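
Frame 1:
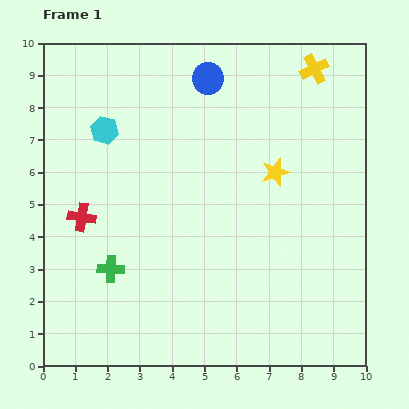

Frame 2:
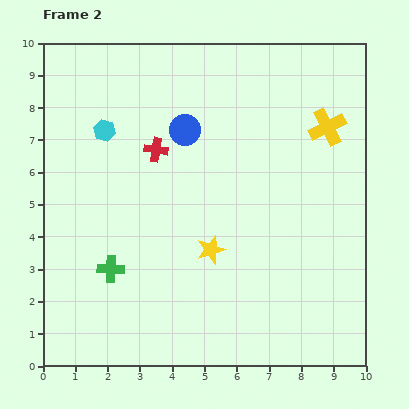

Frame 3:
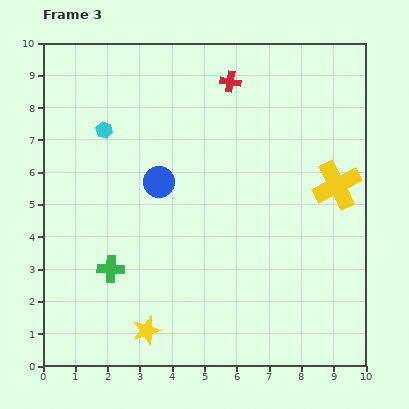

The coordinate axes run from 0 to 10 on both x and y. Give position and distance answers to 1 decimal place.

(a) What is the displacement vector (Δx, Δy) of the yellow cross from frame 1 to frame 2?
(0.4, -1.8)

The yellow cross was at (8.4, 9.2) in frame 1 and (8.8, 7.4) in frame 2.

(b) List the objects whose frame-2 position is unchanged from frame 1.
the cyan hexagon, the green cross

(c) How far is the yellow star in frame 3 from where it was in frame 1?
6.3

The yellow star moved from (7.2, 6.0) to (3.2, 1.1), a distance of √(4.0² + 4.9²) ≈ 6.3.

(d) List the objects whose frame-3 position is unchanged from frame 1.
the cyan hexagon, the green cross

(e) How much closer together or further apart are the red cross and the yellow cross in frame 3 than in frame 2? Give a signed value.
-0.7

Distance in frame 2: 5.3. Distance in frame 3: 4.6.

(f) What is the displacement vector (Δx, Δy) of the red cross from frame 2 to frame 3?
(2.3, 2.1)

The red cross was at (3.5, 6.7) in frame 2 and (5.8, 8.8) in frame 3.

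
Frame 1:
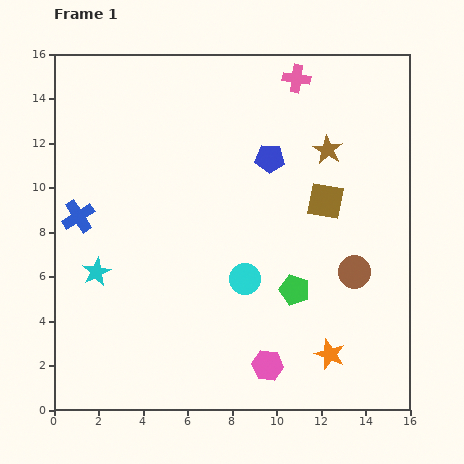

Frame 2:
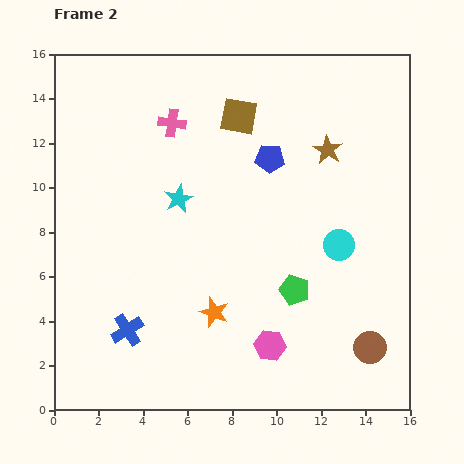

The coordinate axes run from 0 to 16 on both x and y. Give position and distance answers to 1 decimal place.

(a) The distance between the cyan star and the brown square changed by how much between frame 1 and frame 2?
-6.2

Distance in frame 1: 10.8. Distance in frame 2: 4.6.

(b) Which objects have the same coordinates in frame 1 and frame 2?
the brown star, the green pentagon, the blue pentagon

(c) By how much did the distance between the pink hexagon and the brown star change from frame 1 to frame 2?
-0.9

Distance in frame 1: 10.1. Distance in frame 2: 9.2.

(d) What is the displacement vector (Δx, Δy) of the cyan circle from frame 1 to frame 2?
(4.2, 1.5)

The cyan circle was at (8.6, 5.9) in frame 1 and (12.8, 7.4) in frame 2.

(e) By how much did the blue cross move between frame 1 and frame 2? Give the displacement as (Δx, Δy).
(2.2, -5.1)

The blue cross was at (1.1, 8.7) in frame 1 and (3.3, 3.6) in frame 2.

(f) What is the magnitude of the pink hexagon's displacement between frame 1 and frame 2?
0.9

The pink hexagon moved from (9.6, 2.0) to (9.7, 2.9), a distance of √(0.1² + 0.9²) ≈ 0.9.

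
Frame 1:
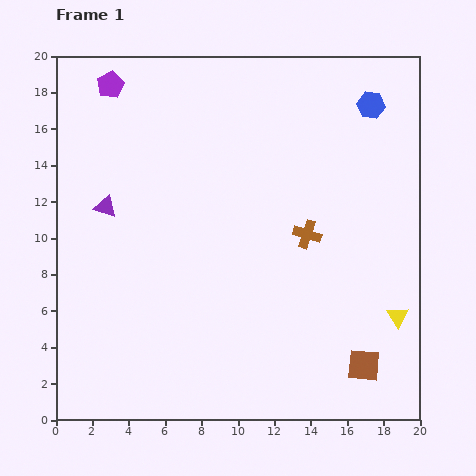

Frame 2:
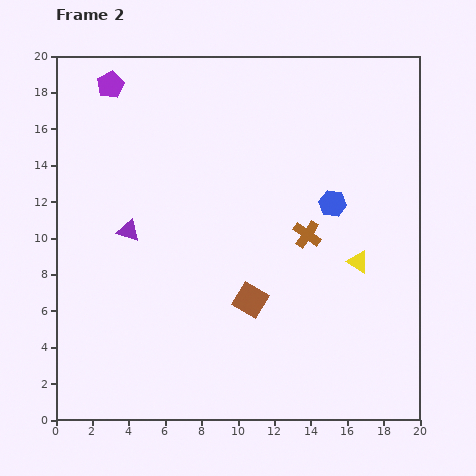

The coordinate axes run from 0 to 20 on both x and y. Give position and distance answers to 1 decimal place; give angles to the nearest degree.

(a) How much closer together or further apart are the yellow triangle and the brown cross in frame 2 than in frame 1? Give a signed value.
-3.5

Distance in frame 1: 6.7. Distance in frame 2: 3.2.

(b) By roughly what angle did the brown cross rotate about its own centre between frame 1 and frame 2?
17° clockwise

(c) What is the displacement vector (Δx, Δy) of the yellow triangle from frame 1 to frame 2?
(-2.2, 3.0)

The yellow triangle was at (18.8, 5.7) in frame 1 and (16.6, 8.7) in frame 2.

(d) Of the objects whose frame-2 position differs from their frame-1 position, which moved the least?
the purple triangle

(moved 1.8)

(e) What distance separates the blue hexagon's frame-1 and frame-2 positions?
5.8

The blue hexagon moved from (17.3, 17.3) to (15.2, 11.9), a distance of √(2.1² + 5.4²) ≈ 5.8.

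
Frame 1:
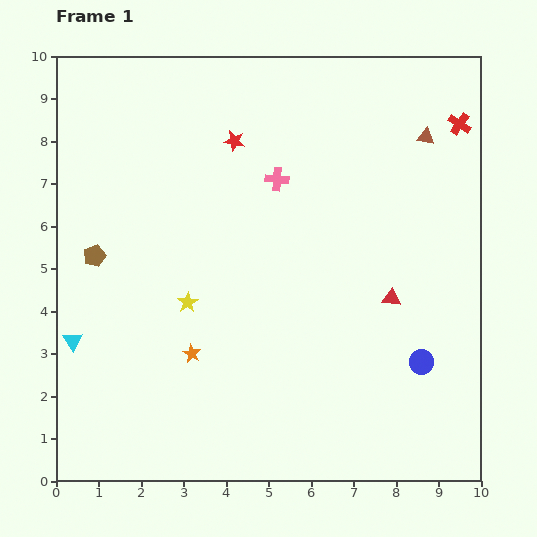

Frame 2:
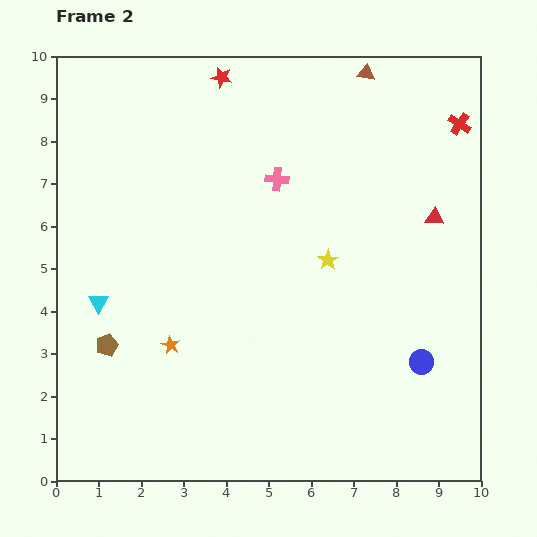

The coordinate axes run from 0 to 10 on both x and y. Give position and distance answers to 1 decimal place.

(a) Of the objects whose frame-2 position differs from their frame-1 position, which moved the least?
the orange star

(moved 0.5)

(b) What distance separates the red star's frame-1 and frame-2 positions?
1.5

The red star moved from (4.2, 8.0) to (3.9, 9.5), a distance of √(0.3² + 1.5²) ≈ 1.5.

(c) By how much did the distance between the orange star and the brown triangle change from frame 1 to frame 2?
+0.4

Distance in frame 1: 7.5. Distance in frame 2: 7.9.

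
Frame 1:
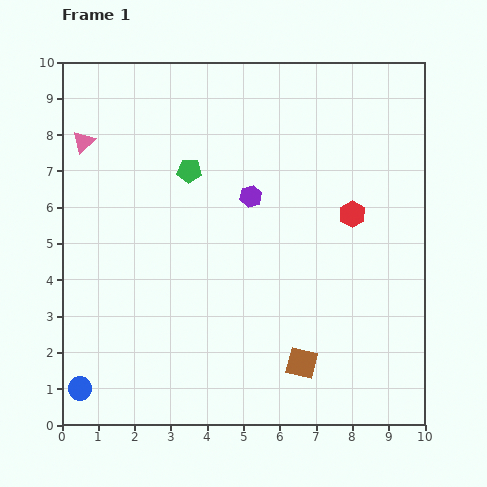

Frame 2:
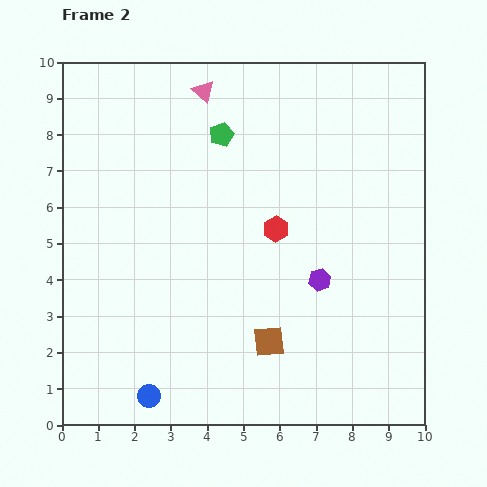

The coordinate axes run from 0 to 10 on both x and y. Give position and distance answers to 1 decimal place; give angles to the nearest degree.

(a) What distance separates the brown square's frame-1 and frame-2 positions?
1.1

The brown square moved from (6.6, 1.7) to (5.7, 2.3), a distance of √(0.9² + 0.6²) ≈ 1.1.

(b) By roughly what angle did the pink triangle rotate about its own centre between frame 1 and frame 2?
36° counter-clockwise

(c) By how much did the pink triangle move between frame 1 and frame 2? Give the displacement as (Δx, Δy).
(3.3, 1.4)

The pink triangle was at (0.6, 7.8) in frame 1 and (3.9, 9.2) in frame 2.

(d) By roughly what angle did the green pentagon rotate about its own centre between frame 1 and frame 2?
25° counter-clockwise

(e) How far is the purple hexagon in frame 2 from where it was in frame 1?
3.0

The purple hexagon moved from (5.2, 6.3) to (7.1, 4.0), a distance of √(1.9² + 2.3²) ≈ 3.0.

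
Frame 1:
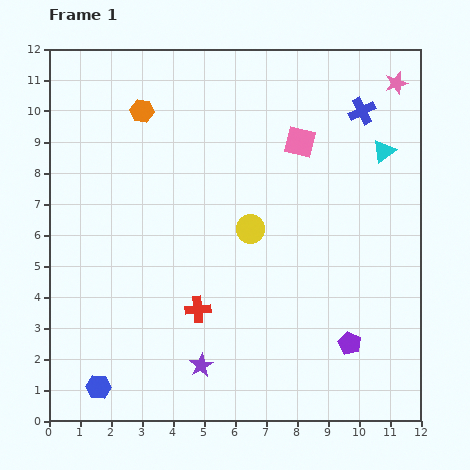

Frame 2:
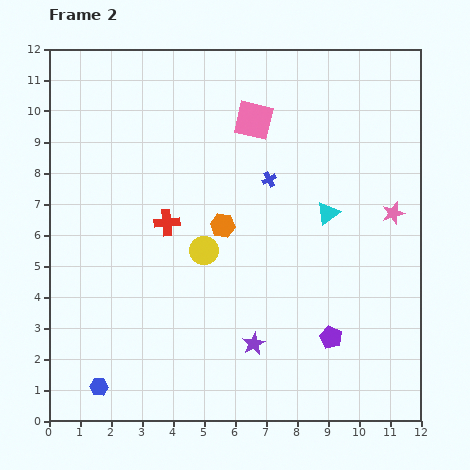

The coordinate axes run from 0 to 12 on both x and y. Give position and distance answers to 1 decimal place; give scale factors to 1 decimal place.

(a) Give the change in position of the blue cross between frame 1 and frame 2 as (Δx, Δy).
(-3.0, -2.2)

The blue cross was at (10.1, 10.0) in frame 1 and (7.1, 7.8) in frame 2.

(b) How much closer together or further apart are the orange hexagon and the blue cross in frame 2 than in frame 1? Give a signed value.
-5.0

Distance in frame 1: 7.1. Distance in frame 2: 2.1.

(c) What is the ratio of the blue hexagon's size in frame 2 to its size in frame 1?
0.7×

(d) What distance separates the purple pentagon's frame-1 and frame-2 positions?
0.6

The purple pentagon moved from (9.7, 2.5) to (9.1, 2.7), a distance of √(0.6² + 0.2²) ≈ 0.6.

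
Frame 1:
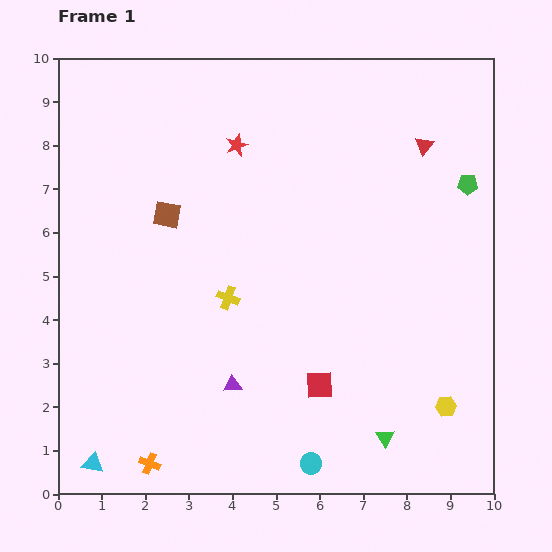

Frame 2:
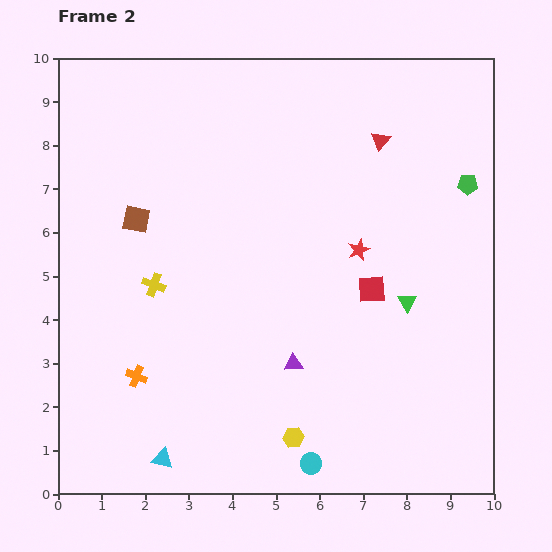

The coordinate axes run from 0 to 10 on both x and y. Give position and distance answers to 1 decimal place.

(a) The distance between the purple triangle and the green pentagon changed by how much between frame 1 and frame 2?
-1.4

Distance in frame 1: 7.1. Distance in frame 2: 5.7.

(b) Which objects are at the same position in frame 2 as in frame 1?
the cyan circle, the green pentagon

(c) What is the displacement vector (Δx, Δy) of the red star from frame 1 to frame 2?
(2.8, -2.4)

The red star was at (4.1, 8.0) in frame 1 and (6.9, 5.6) in frame 2.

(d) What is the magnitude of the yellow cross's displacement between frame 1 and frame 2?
1.7

The yellow cross moved from (3.9, 4.5) to (2.2, 4.8), a distance of √(1.7² + 0.3²) ≈ 1.7.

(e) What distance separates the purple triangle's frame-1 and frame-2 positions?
1.5

The purple triangle moved from (4.0, 2.5) to (5.4, 3.0), a distance of √(1.4² + 0.5²) ≈ 1.5.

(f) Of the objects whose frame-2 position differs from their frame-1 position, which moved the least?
the brown square

(moved 0.7)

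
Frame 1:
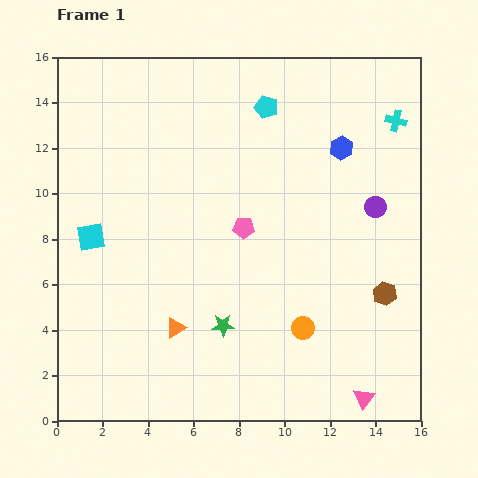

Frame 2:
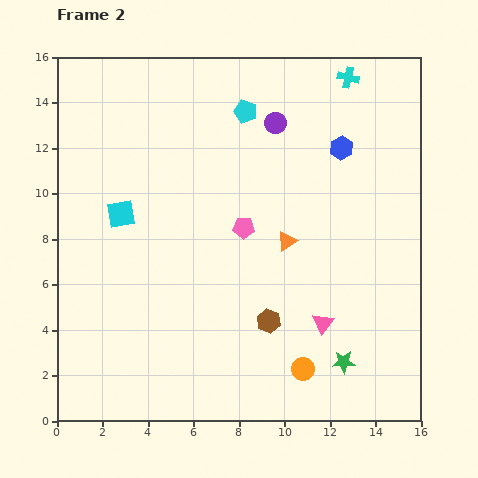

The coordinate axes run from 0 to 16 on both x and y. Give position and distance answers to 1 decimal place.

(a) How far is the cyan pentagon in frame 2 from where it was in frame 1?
0.9

The cyan pentagon moved from (9.2, 13.8) to (8.3, 13.6), a distance of √(0.9² + 0.2²) ≈ 0.9.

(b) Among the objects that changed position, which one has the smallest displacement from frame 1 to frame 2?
the cyan pentagon

(moved 0.9)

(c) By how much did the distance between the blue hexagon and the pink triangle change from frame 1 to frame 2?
-3.3

Distance in frame 1: 11.0. Distance in frame 2: 7.7.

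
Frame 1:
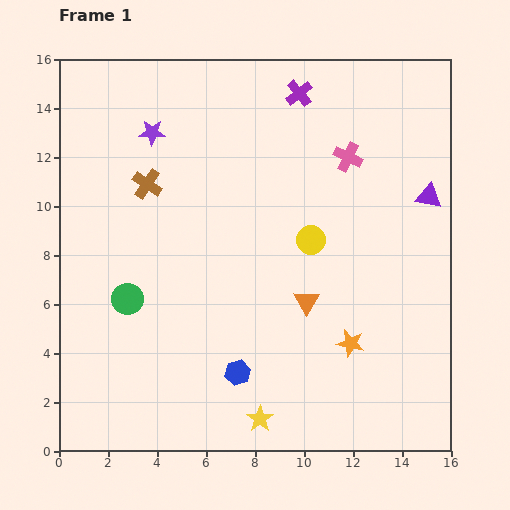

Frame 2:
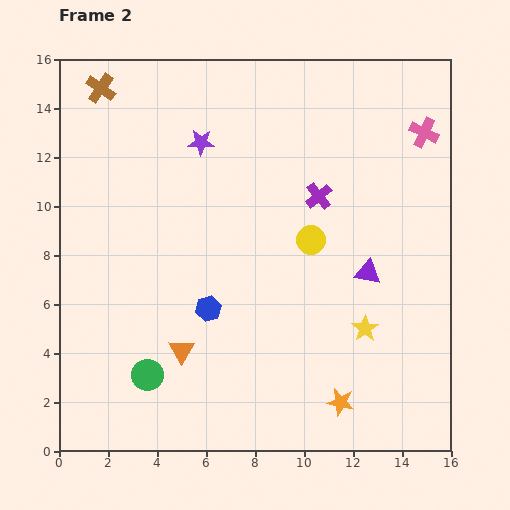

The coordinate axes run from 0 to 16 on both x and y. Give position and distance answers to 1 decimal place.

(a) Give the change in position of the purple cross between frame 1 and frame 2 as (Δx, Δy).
(0.8, -4.2)

The purple cross was at (9.8, 14.6) in frame 1 and (10.6, 10.4) in frame 2.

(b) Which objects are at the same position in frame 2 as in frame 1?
the yellow circle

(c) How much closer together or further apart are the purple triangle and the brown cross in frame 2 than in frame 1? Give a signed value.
+1.7

Distance in frame 1: 11.5. Distance in frame 2: 13.2.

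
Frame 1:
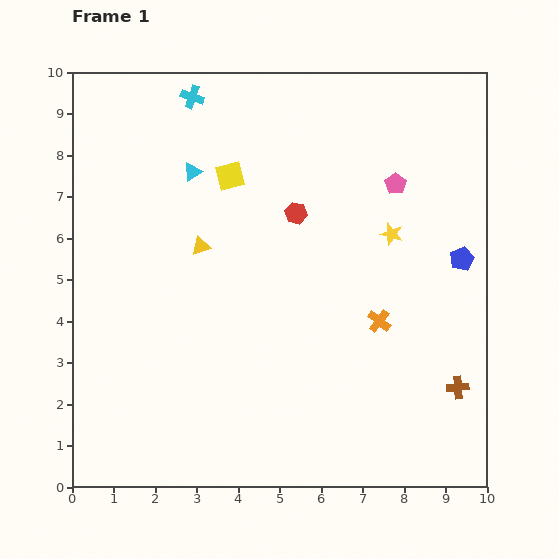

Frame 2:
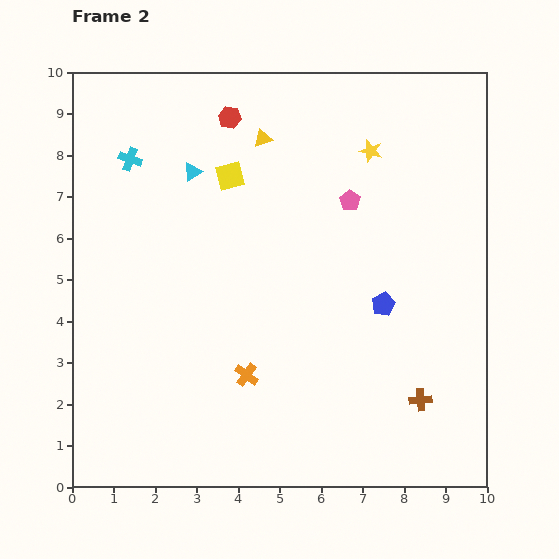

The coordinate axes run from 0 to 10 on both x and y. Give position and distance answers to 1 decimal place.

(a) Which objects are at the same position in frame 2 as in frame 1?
the yellow square, the cyan triangle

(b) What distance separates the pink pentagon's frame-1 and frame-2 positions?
1.2

The pink pentagon moved from (7.8, 7.3) to (6.7, 6.9), a distance of √(1.1² + 0.4²) ≈ 1.2.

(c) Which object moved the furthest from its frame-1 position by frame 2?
the orange cross

(moved 3.5; next 3.0)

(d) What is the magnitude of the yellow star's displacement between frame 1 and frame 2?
2.1

The yellow star moved from (7.7, 6.1) to (7.2, 8.1), a distance of √(0.5² + 2.0²) ≈ 2.1.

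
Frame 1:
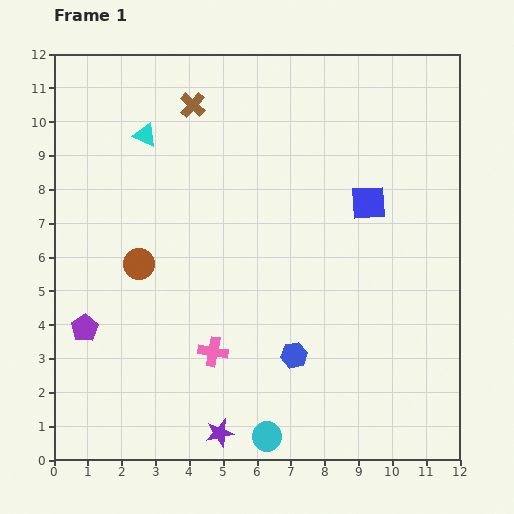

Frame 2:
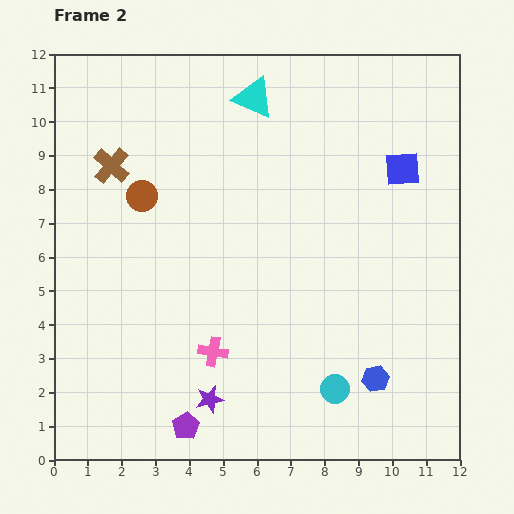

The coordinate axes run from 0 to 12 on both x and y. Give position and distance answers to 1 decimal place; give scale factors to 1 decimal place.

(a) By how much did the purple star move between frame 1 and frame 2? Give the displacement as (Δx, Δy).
(-0.3, 1.0)

The purple star was at (4.9, 0.8) in frame 1 and (4.6, 1.8) in frame 2.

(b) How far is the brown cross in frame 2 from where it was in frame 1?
3.0

The brown cross moved from (4.1, 10.5) to (1.7, 8.7), a distance of √(2.4² + 1.8²) ≈ 3.0.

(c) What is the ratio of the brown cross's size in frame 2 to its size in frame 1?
1.4×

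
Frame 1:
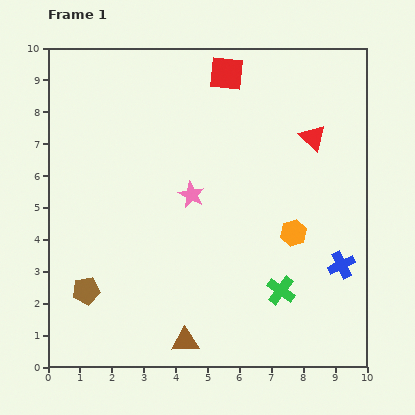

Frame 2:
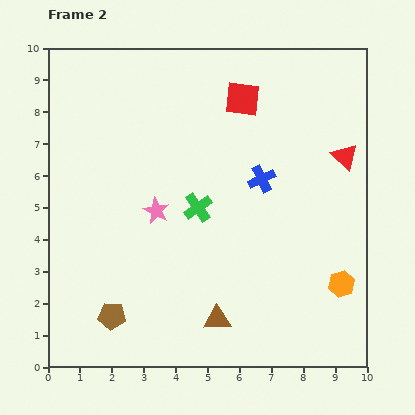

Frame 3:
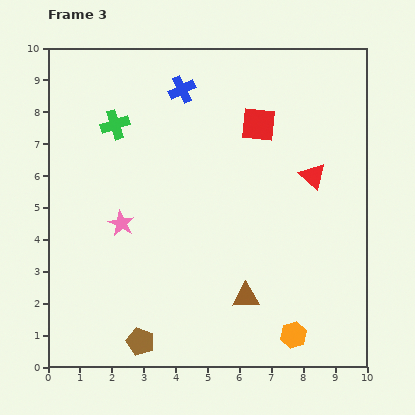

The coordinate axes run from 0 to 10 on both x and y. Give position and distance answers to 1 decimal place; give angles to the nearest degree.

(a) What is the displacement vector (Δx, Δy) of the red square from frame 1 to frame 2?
(0.5, -0.8)

The red square was at (5.6, 9.2) in frame 1 and (6.1, 8.4) in frame 2.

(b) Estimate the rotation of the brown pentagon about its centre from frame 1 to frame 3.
30° clockwise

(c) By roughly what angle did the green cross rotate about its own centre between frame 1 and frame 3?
37° clockwise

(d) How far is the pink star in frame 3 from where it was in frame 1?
2.4

The pink star moved from (4.5, 5.4) to (2.3, 4.5), a distance of √(2.2² + 0.9²) ≈ 2.4.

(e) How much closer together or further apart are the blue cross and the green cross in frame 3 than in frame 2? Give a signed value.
+0.2

Distance in frame 2: 2.2. Distance in frame 3: 2.4.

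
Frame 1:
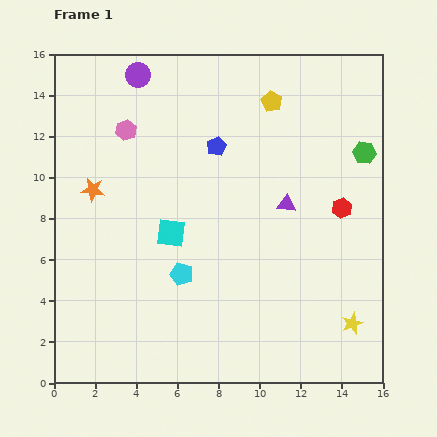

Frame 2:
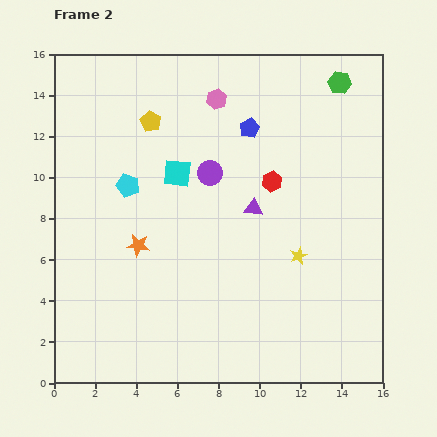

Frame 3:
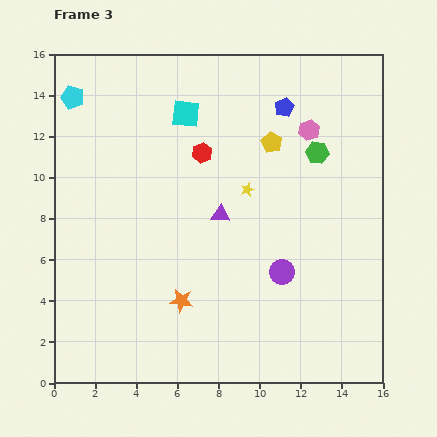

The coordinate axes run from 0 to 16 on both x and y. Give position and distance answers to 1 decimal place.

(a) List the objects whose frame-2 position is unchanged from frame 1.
none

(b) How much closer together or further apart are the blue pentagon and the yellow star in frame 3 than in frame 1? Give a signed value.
-6.4

Distance in frame 1: 10.8. Distance in frame 3: 4.4.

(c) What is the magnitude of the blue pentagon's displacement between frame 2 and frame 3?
2.0

The blue pentagon moved from (9.5, 12.4) to (11.2, 13.4), a distance of √(1.7² + 1.0²) ≈ 2.0.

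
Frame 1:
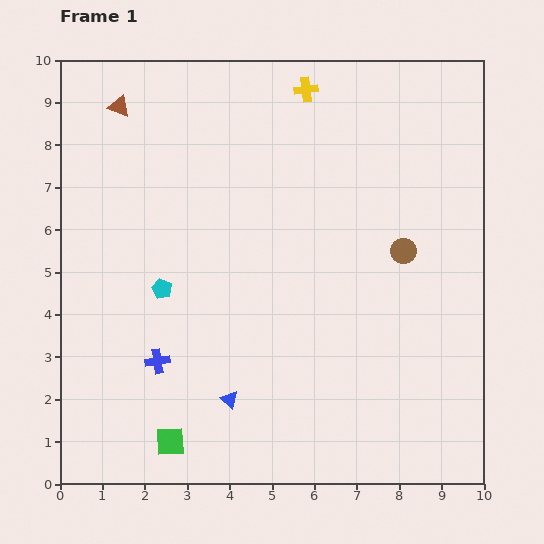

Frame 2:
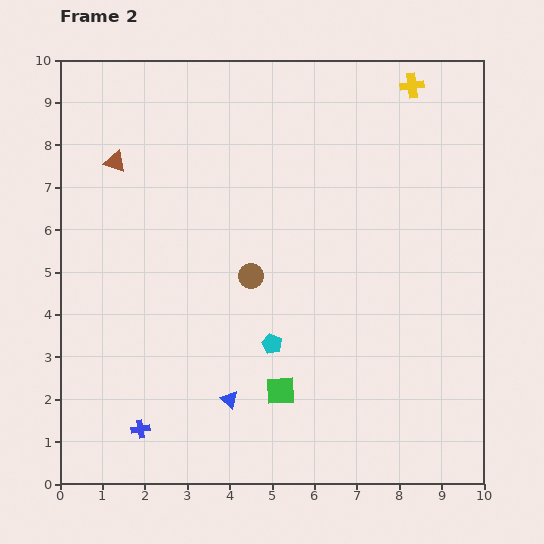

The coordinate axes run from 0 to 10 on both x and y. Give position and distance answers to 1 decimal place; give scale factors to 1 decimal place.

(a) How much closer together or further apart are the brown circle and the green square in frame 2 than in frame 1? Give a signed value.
-4.3

Distance in frame 1: 7.1. Distance in frame 2: 2.8.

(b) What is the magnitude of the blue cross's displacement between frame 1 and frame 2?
1.6

The blue cross moved from (2.3, 2.9) to (1.9, 1.3), a distance of √(0.4² + 1.6²) ≈ 1.6.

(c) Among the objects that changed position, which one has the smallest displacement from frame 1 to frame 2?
the brown triangle

(moved 1.3)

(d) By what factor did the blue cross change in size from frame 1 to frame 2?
0.7×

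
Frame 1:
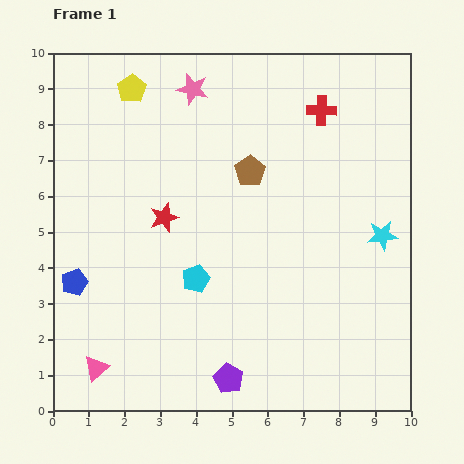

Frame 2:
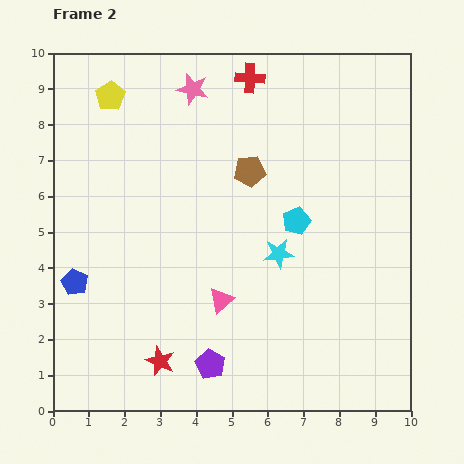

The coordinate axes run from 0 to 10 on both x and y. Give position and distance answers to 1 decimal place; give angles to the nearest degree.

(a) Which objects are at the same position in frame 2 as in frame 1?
the brown pentagon, the pink star, the blue pentagon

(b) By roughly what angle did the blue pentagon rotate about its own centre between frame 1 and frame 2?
24° counter-clockwise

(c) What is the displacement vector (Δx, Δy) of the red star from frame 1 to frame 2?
(-0.1, -4.0)

The red star was at (3.1, 5.4) in frame 1 and (3.0, 1.4) in frame 2.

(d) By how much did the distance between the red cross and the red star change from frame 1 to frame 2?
+3.0

Distance in frame 1: 5.3. Distance in frame 2: 8.3.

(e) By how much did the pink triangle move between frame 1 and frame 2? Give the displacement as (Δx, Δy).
(3.5, 1.9)

The pink triangle was at (1.2, 1.2) in frame 1 and (4.7, 3.1) in frame 2.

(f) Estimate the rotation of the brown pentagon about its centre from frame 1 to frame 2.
29° clockwise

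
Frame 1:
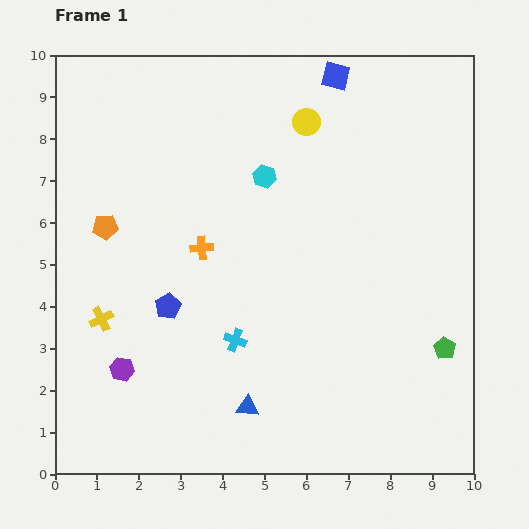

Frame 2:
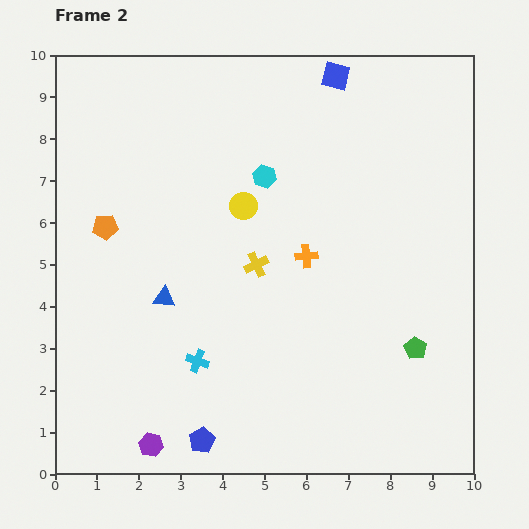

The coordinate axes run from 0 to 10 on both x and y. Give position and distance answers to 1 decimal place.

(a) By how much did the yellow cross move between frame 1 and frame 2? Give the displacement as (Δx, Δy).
(3.7, 1.3)

The yellow cross was at (1.1, 3.7) in frame 1 and (4.8, 5.0) in frame 2.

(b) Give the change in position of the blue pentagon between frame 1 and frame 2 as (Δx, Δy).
(0.8, -3.2)

The blue pentagon was at (2.7, 4.0) in frame 1 and (3.5, 0.8) in frame 2.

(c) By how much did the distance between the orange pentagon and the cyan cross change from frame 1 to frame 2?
-0.2

Distance in frame 1: 4.1. Distance in frame 2: 3.9.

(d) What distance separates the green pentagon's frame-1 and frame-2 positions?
0.7

The green pentagon moved from (9.3, 3.0) to (8.6, 3.0), a distance of √(0.7² + 0.0²) ≈ 0.7.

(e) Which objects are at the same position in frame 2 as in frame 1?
the orange pentagon, the cyan hexagon, the blue square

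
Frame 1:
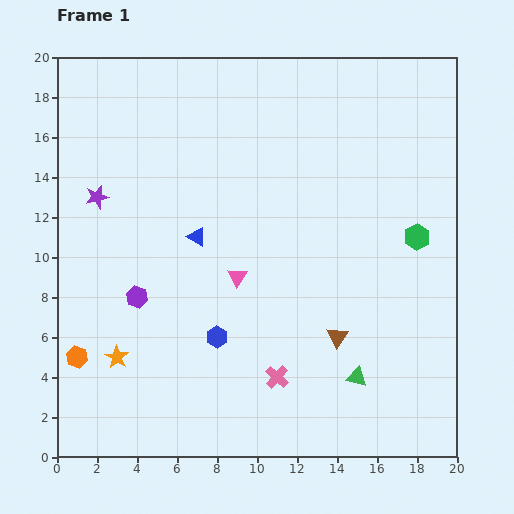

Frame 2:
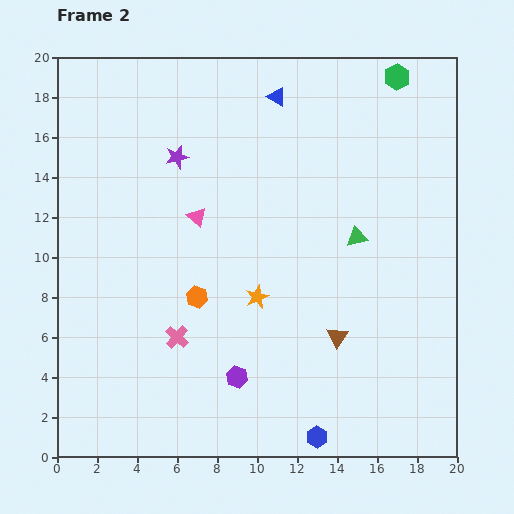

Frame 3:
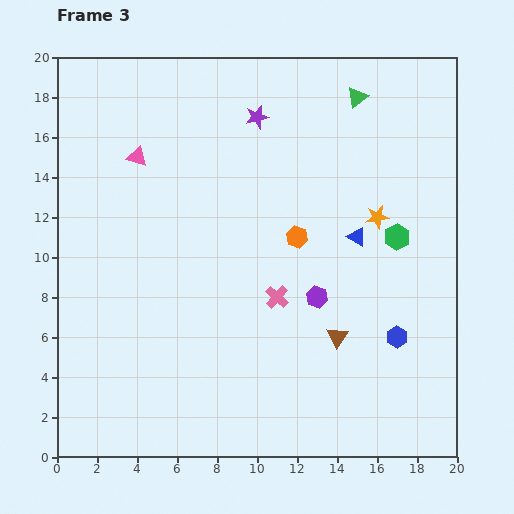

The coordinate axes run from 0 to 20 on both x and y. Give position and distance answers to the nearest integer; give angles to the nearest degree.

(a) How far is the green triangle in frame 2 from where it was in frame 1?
7

The green triangle moved from (15, 4) to (15, 11), a distance of √(0² + 7²) ≈ 7.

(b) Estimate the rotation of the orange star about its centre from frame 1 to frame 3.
31° clockwise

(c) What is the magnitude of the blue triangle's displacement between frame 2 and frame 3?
8

The blue triangle moved from (11, 18) to (15, 11), a distance of √(4² + 7²) ≈ 8.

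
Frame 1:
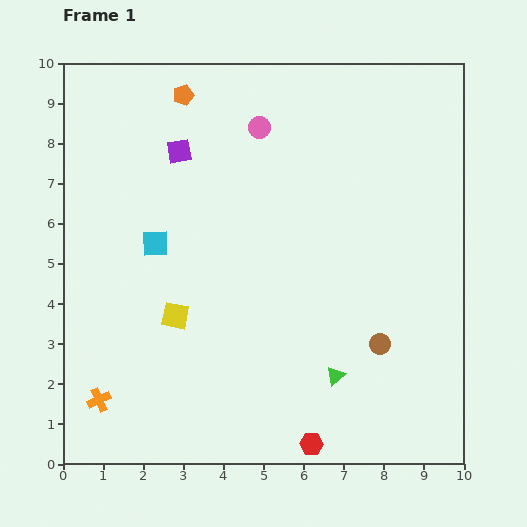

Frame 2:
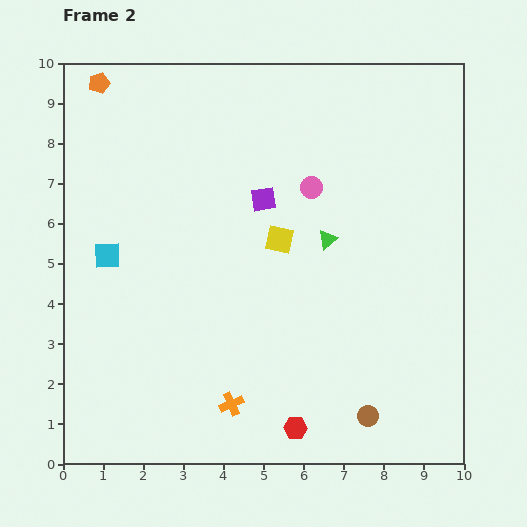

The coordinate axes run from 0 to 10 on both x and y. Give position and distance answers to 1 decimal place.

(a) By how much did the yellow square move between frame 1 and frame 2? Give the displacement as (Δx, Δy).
(2.6, 1.9)

The yellow square was at (2.8, 3.7) in frame 1 and (5.4, 5.6) in frame 2.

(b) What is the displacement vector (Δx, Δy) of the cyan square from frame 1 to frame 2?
(-1.2, -0.3)

The cyan square was at (2.3, 5.5) in frame 1 and (1.1, 5.2) in frame 2.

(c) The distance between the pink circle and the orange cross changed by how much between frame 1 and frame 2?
-2.1

Distance in frame 1: 7.9. Distance in frame 2: 5.8.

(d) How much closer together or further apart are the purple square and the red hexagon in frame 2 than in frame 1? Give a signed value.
-2.2

Distance in frame 1: 8.0. Distance in frame 2: 5.8.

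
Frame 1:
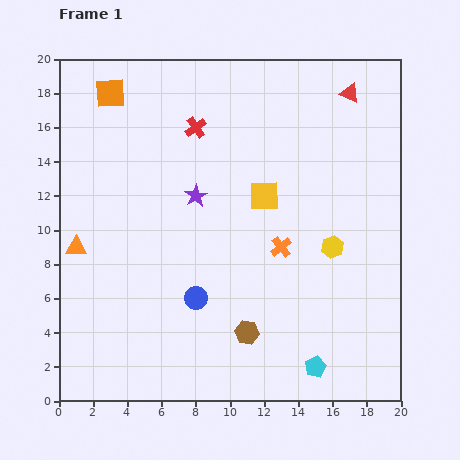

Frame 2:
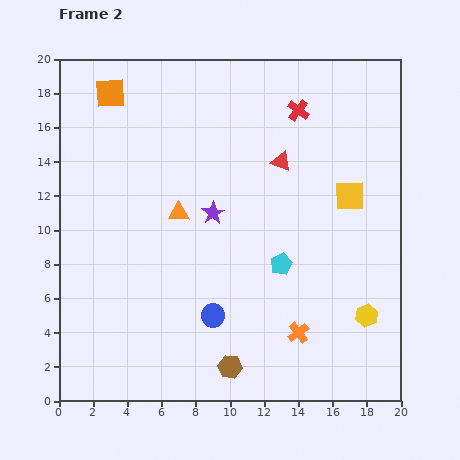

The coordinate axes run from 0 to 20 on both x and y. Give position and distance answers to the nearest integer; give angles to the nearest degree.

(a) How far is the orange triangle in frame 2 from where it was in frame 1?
6

The orange triangle moved from (1, 9) to (7, 11), a distance of √(6² + 2²) ≈ 6.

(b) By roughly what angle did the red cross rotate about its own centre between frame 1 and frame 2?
16° counter-clockwise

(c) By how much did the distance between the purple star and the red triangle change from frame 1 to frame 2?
-6

Distance in frame 1: 11. Distance in frame 2: 5.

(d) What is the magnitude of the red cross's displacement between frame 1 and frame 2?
6

The red cross moved from (8, 16) to (14, 17), a distance of √(6² + 1²) ≈ 6.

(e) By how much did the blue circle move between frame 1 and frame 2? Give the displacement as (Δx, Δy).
(1, -1)

The blue circle was at (8, 6) in frame 1 and (9, 5) in frame 2.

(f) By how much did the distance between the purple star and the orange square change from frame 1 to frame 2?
+1

Distance in frame 1: 8. Distance in frame 2: 9.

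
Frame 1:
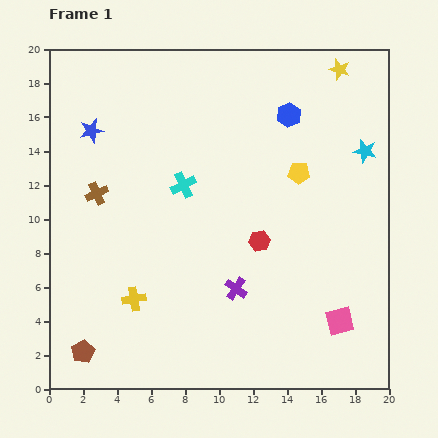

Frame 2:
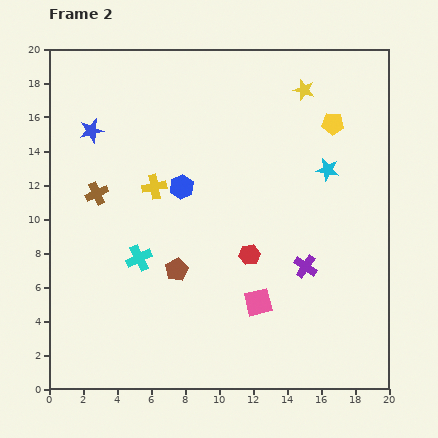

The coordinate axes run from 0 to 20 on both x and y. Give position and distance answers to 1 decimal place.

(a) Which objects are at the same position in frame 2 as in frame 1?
the blue star, the brown cross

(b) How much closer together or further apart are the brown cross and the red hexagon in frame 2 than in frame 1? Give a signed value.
-0.3

Distance in frame 1: 10.0. Distance in frame 2: 9.7.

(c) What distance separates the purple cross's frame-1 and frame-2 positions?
4.3

The purple cross moved from (11.0, 5.9) to (15.1, 7.2), a distance of √(4.1² + 1.3²) ≈ 4.3.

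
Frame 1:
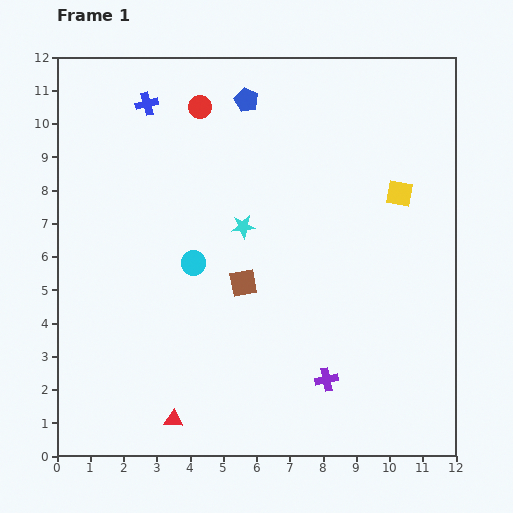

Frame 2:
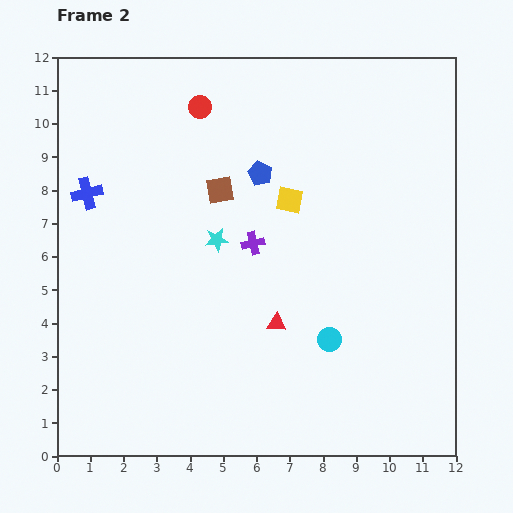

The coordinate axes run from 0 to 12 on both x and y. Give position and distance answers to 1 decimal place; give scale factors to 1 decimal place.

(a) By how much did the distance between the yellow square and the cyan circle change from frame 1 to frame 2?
-2.1

Distance in frame 1: 6.5. Distance in frame 2: 4.4.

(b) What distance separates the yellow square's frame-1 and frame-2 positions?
3.3

The yellow square moved from (10.3, 7.9) to (7.0, 7.7), a distance of √(3.3² + 0.2²) ≈ 3.3.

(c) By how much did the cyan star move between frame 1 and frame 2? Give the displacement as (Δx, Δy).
(-0.8, -0.4)

The cyan star was at (5.6, 6.9) in frame 1 and (4.8, 6.5) in frame 2.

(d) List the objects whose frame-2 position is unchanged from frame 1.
the red circle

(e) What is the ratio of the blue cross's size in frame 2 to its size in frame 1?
1.4×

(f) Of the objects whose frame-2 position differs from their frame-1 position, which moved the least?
the cyan star

(moved 0.9)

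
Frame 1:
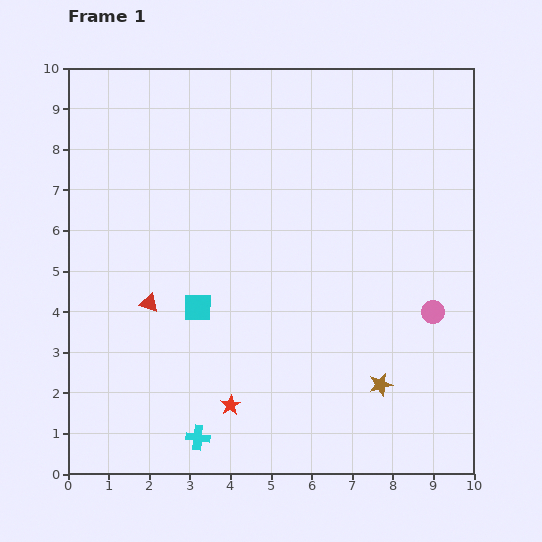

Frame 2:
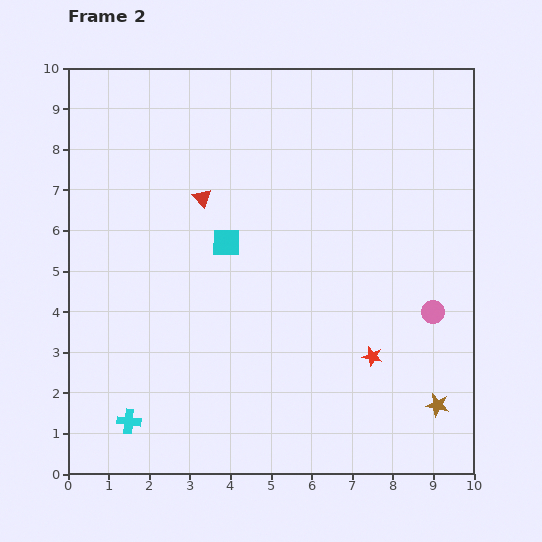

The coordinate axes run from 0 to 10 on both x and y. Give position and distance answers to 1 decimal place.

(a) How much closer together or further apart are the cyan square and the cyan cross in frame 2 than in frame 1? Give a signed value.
+1.8

Distance in frame 1: 3.2. Distance in frame 2: 5.0.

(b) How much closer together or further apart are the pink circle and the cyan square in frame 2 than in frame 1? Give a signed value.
-0.4

Distance in frame 1: 5.8. Distance in frame 2: 5.4.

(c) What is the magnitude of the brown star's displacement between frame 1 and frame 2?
1.5

The brown star moved from (7.7, 2.2) to (9.1, 1.7), a distance of √(1.4² + 0.5²) ≈ 1.5.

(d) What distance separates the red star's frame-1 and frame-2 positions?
3.7

The red star moved from (4.0, 1.7) to (7.5, 2.9), a distance of √(3.5² + 1.2²) ≈ 3.7.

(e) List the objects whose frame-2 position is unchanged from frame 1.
the pink circle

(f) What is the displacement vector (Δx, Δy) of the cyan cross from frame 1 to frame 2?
(-1.7, 0.4)

The cyan cross was at (3.2, 0.9) in frame 1 and (1.5, 1.3) in frame 2.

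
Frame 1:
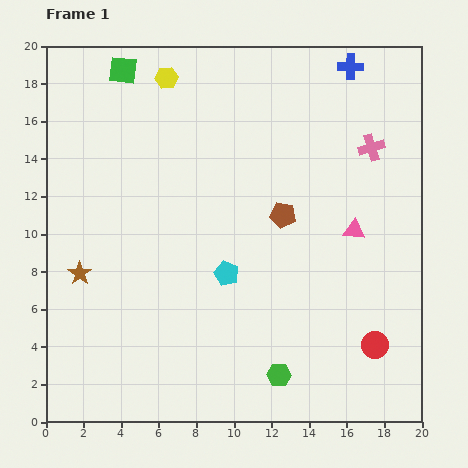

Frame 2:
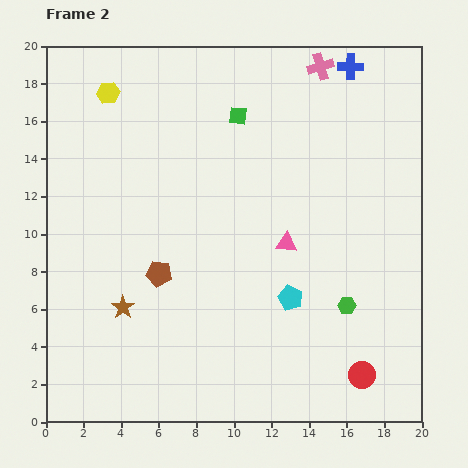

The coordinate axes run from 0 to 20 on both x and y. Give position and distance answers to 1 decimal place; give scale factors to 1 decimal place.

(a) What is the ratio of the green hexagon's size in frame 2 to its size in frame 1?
0.8×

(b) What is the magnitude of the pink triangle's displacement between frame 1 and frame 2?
3.7

The pink triangle moved from (16.4, 10.2) to (12.8, 9.5), a distance of √(3.6² + 0.7²) ≈ 3.7.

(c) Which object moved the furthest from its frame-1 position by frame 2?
the brown pentagon

(moved 7.3; next 6.6)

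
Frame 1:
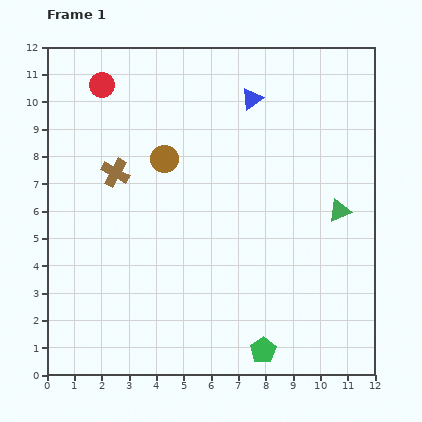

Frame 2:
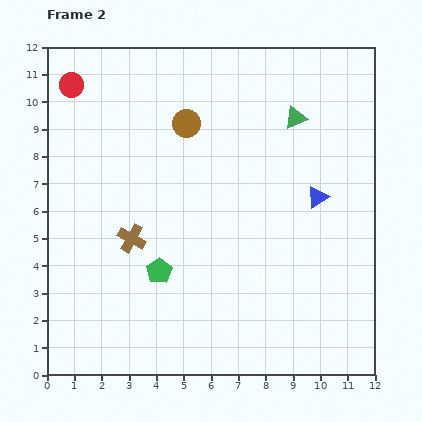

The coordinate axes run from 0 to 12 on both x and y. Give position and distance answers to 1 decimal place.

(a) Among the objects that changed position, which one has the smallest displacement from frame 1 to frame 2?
the red circle

(moved 1.1)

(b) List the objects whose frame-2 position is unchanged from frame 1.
none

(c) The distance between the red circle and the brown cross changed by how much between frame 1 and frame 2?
+2.8

Distance in frame 1: 3.2. Distance in frame 2: 6.0.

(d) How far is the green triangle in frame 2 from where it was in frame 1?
3.8

The green triangle moved from (10.7, 6.0) to (9.1, 9.4), a distance of √(1.6² + 3.4²) ≈ 3.8.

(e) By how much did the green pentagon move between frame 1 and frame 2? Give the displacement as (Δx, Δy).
(-3.8, 2.9)

The green pentagon was at (7.9, 0.9) in frame 1 and (4.1, 3.8) in frame 2.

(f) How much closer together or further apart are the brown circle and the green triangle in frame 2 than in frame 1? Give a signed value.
-2.7

Distance in frame 1: 6.7. Distance in frame 2: 4.0.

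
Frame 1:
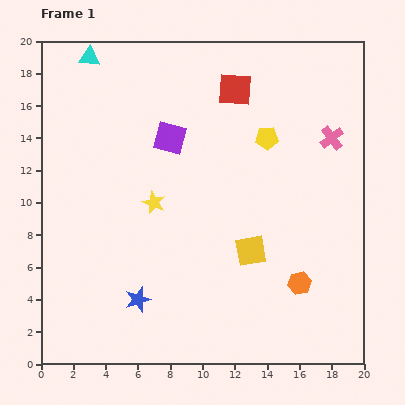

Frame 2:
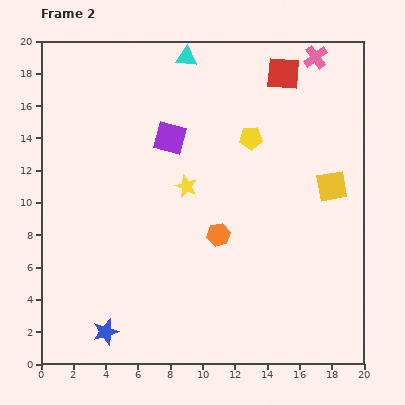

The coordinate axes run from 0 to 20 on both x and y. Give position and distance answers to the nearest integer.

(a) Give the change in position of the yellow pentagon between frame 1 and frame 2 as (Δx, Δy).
(-1, 0)

The yellow pentagon was at (14, 14) in frame 1 and (13, 14) in frame 2.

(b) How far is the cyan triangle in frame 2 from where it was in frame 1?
6

The cyan triangle moved from (3, 19) to (9, 19), a distance of √(6² + 0²) ≈ 6.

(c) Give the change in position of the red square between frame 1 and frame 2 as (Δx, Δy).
(3, 1)

The red square was at (12, 17) in frame 1 and (15, 18) in frame 2.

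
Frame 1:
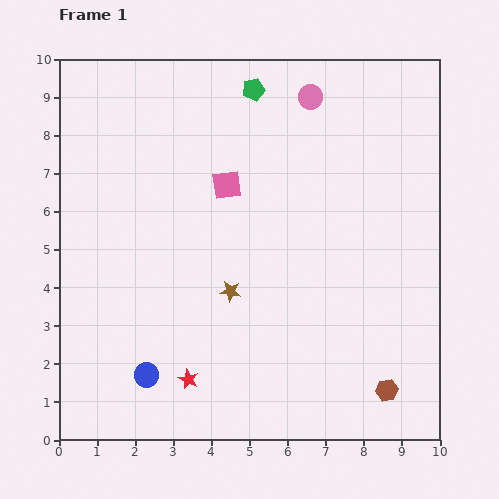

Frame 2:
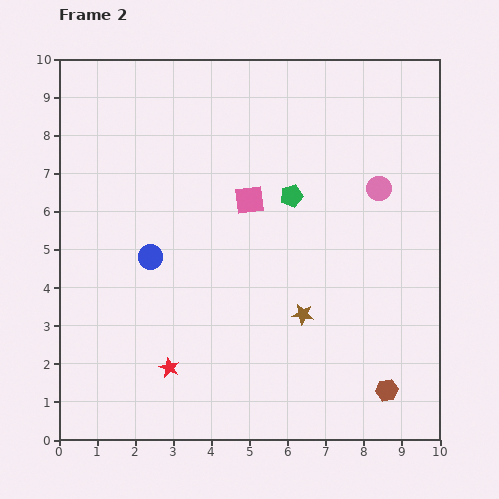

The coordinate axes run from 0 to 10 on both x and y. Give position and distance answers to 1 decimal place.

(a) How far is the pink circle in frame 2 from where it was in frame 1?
3.0

The pink circle moved from (6.6, 9.0) to (8.4, 6.6), a distance of √(1.8² + 2.4²) ≈ 3.0.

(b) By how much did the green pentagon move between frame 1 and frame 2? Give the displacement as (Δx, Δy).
(1.0, -2.8)

The green pentagon was at (5.1, 9.2) in frame 1 and (6.1, 6.4) in frame 2.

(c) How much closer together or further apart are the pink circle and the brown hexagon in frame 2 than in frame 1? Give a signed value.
-2.7

Distance in frame 1: 8.0. Distance in frame 2: 5.3.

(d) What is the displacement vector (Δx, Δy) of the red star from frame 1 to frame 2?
(-0.5, 0.3)

The red star was at (3.4, 1.6) in frame 1 and (2.9, 1.9) in frame 2.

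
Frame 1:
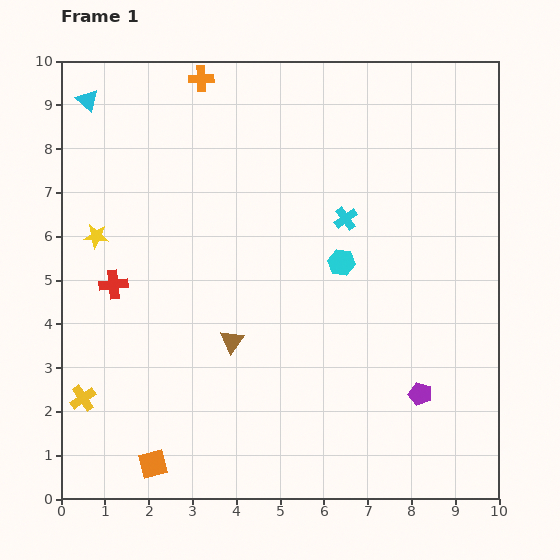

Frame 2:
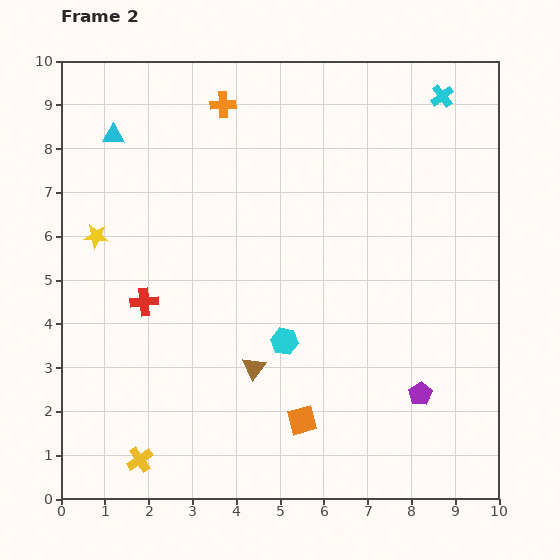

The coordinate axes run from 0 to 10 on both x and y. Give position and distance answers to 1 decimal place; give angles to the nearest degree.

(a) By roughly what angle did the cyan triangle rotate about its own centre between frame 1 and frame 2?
42° counter-clockwise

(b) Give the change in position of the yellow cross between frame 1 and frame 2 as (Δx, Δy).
(1.3, -1.4)

The yellow cross was at (0.5, 2.3) in frame 1 and (1.8, 0.9) in frame 2.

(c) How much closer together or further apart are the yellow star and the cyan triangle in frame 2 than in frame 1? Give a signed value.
-0.8

Distance in frame 1: 3.1. Distance in frame 2: 2.3.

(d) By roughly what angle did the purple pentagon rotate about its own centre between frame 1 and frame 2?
23° clockwise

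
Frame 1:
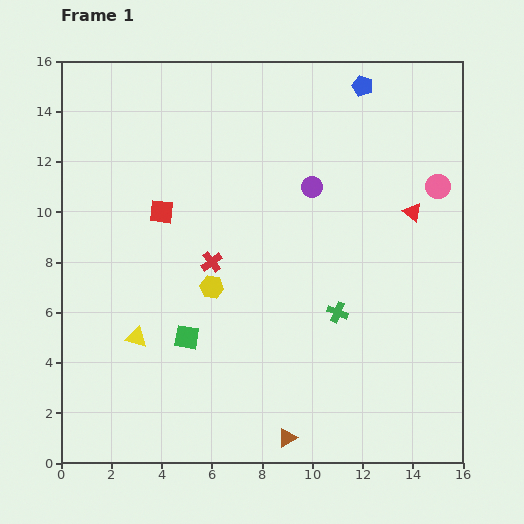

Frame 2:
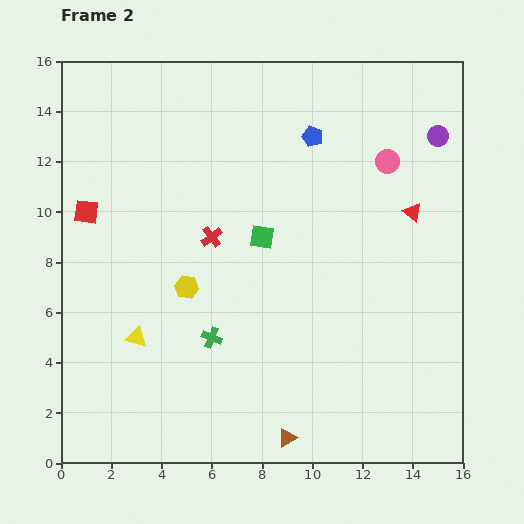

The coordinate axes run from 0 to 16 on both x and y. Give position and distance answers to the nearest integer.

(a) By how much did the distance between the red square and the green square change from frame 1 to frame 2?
+2

Distance in frame 1: 5. Distance in frame 2: 7.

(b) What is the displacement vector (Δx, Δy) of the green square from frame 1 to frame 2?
(3, 4)

The green square was at (5, 5) in frame 1 and (8, 9) in frame 2.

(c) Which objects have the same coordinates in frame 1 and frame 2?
the yellow triangle, the red triangle, the brown triangle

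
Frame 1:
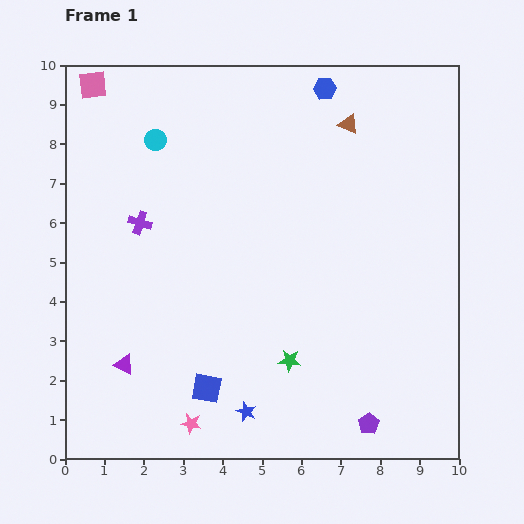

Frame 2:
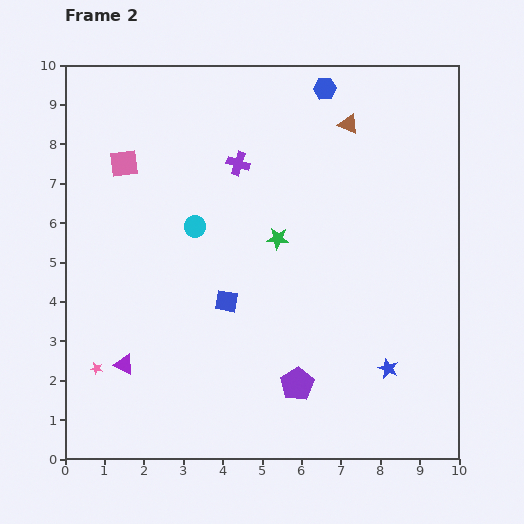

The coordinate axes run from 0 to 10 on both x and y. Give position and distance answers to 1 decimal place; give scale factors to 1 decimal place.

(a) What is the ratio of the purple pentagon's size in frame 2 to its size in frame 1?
1.6×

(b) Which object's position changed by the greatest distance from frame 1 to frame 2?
the blue star

(moved 3.8; next 3.1)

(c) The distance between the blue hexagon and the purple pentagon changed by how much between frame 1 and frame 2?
-1.1

Distance in frame 1: 8.6. Distance in frame 2: 7.5.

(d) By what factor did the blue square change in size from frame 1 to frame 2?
0.8×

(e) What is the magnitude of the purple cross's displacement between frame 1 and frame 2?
2.9

The purple cross moved from (1.9, 6.0) to (4.4, 7.5), a distance of √(2.5² + 1.5²) ≈ 2.9.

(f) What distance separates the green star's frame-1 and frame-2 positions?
3.1

The green star moved from (5.7, 2.5) to (5.4, 5.6), a distance of √(0.3² + 3.1²) ≈ 3.1.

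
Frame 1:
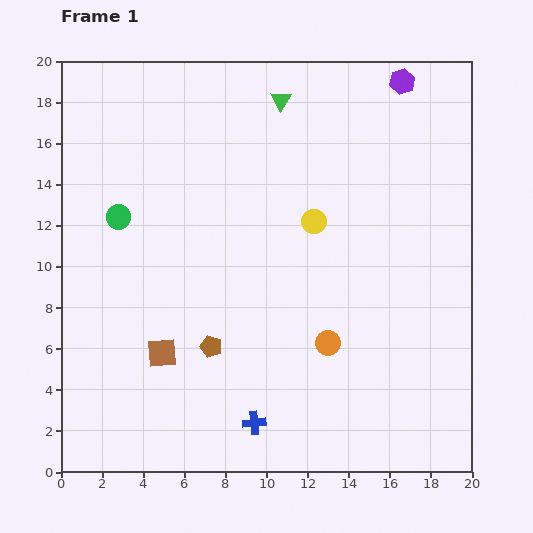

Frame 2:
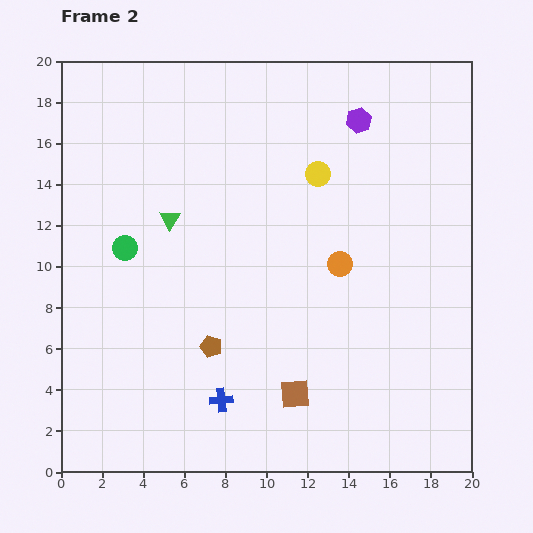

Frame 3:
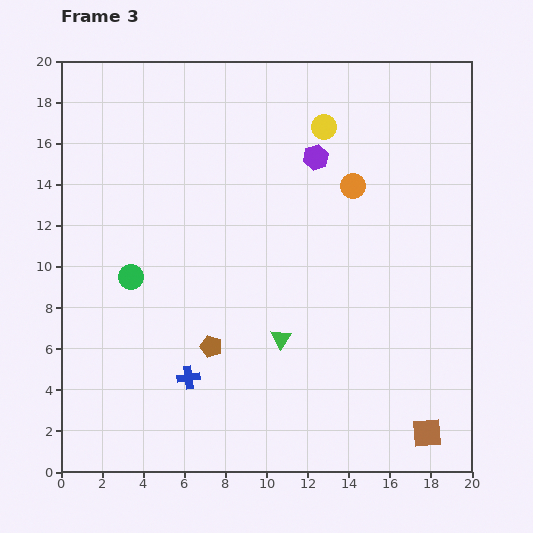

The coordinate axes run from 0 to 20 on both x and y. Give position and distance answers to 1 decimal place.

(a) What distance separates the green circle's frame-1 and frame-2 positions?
1.5

The green circle moved from (2.8, 12.4) to (3.1, 10.9), a distance of √(0.3² + 1.5²) ≈ 1.5.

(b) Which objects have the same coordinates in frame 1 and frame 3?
the brown pentagon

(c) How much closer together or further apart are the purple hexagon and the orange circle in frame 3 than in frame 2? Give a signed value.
-4.8

Distance in frame 2: 7.1. Distance in frame 3: 2.3.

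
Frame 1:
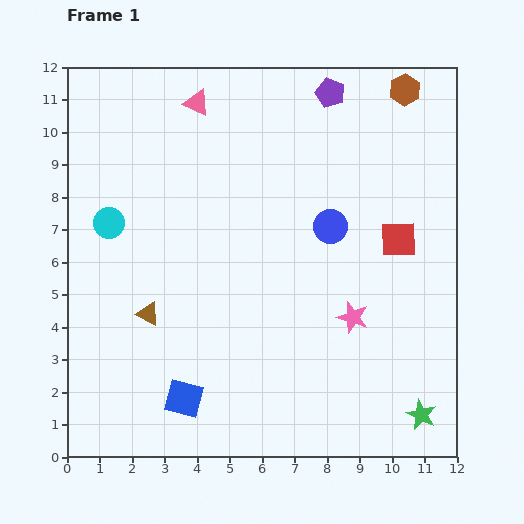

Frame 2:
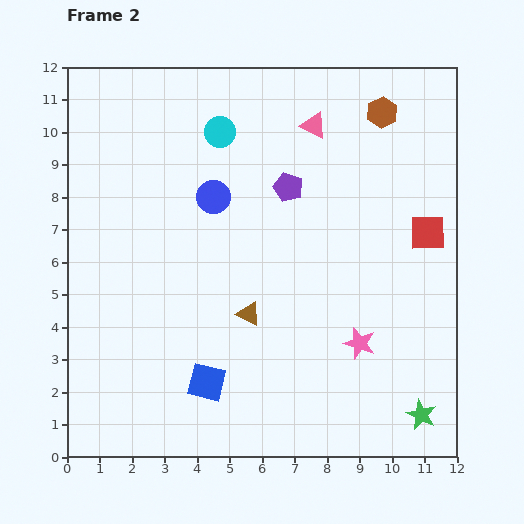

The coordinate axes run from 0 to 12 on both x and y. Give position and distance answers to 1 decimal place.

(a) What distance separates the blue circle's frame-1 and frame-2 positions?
3.7

The blue circle moved from (8.1, 7.1) to (4.5, 8.0), a distance of √(3.6² + 0.9²) ≈ 3.7.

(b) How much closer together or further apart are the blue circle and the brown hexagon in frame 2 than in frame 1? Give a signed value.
+1.0

Distance in frame 1: 4.8. Distance in frame 2: 5.8.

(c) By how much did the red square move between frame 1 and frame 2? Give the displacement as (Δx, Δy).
(0.9, 0.2)

The red square was at (10.2, 6.7) in frame 1 and (11.1, 6.9) in frame 2.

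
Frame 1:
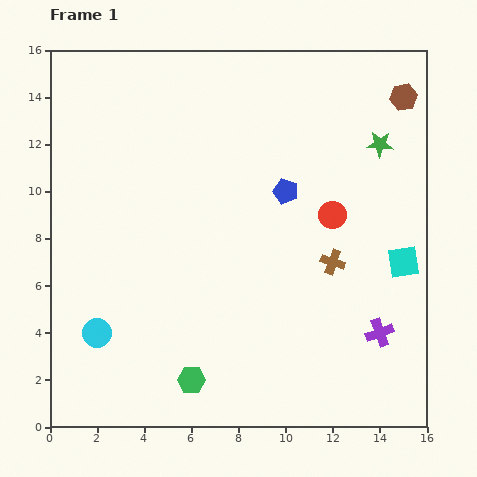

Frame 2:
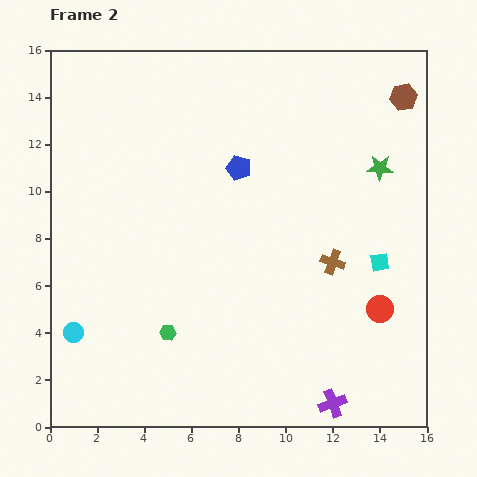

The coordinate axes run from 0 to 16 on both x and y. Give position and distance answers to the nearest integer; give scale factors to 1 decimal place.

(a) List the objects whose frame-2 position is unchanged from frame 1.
the brown hexagon, the brown cross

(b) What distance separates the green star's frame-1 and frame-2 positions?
1

The green star moved from (14, 12) to (14, 11), a distance of √(0² + 1²) ≈ 1.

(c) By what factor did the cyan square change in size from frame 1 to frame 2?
0.6×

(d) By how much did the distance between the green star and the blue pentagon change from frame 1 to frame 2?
+2

Distance in frame 1: 4. Distance in frame 2: 6.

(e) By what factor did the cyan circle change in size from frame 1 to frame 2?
0.7×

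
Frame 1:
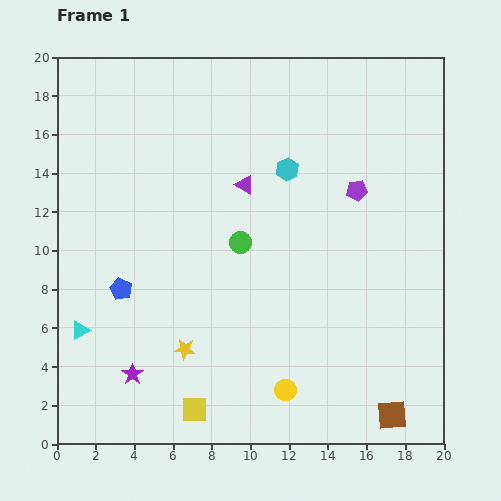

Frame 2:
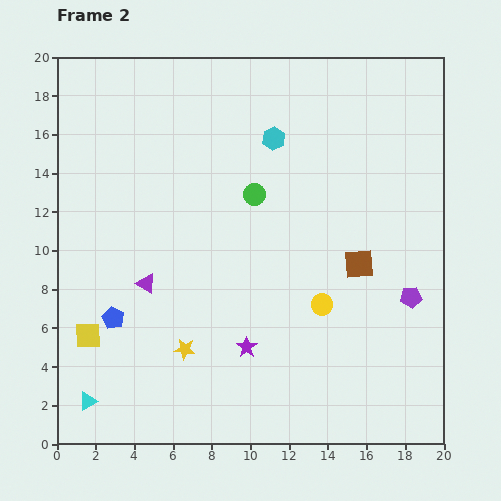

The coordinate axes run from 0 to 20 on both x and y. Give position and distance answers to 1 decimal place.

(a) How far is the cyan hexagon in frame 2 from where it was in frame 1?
1.7

The cyan hexagon moved from (11.9, 14.2) to (11.2, 15.8), a distance of √(0.7² + 1.6²) ≈ 1.7.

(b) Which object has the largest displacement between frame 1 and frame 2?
the brown square

(moved 8.0; next 7.2)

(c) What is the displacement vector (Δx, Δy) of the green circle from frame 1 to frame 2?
(0.7, 2.5)

The green circle was at (9.5, 10.4) in frame 1 and (10.2, 12.9) in frame 2.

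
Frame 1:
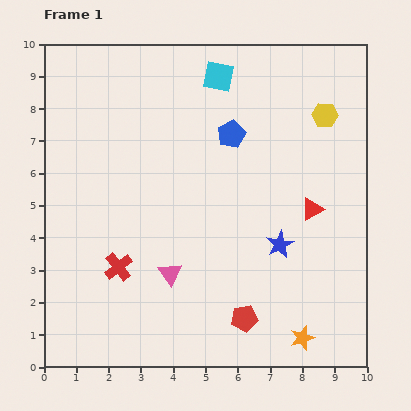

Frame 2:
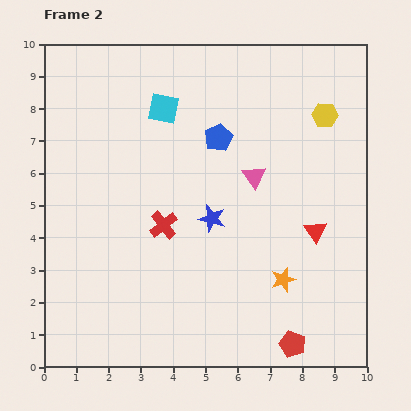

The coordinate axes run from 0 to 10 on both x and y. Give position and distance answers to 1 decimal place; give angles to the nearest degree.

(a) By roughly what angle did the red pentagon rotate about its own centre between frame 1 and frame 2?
29° clockwise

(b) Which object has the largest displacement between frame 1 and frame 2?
the pink triangle

(moved 4.0; next 2.2)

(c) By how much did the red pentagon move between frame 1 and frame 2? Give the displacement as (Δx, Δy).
(1.5, -0.8)

The red pentagon was at (6.2, 1.5) in frame 1 and (7.7, 0.7) in frame 2.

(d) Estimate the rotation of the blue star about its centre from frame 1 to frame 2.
28° counter-clockwise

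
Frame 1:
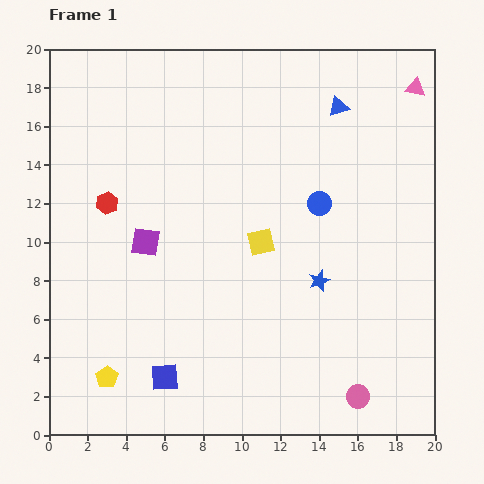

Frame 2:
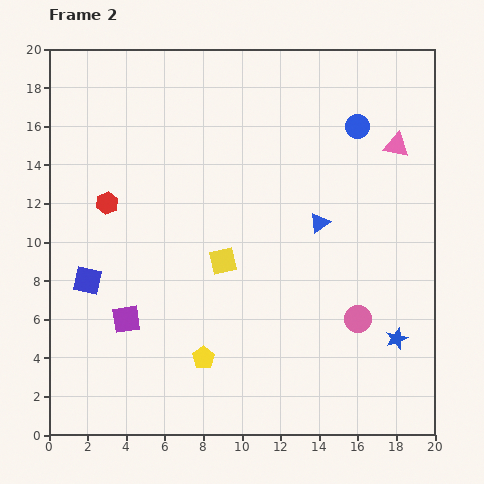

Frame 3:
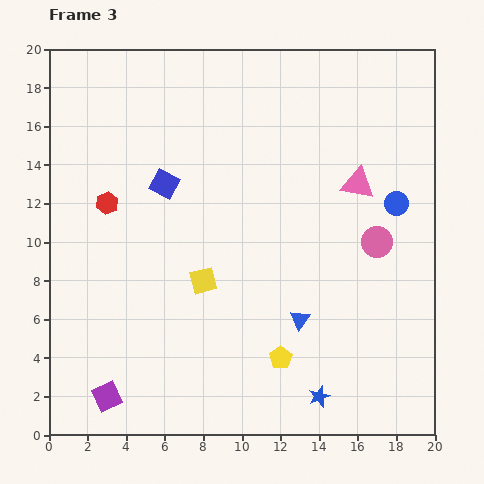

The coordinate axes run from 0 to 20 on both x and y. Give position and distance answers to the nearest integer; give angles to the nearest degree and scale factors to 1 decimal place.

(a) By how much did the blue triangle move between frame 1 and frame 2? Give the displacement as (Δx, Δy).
(-1, -6)

The blue triangle was at (15, 17) in frame 1 and (14, 11) in frame 2.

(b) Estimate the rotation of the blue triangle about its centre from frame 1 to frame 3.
34° counter-clockwise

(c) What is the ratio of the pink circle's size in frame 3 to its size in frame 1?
1.4×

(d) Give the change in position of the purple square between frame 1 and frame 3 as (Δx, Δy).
(-2, -8)

The purple square was at (5, 10) in frame 1 and (3, 2) in frame 3.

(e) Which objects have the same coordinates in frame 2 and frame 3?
the red hexagon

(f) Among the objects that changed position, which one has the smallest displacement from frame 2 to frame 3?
the yellow square

(moved 1)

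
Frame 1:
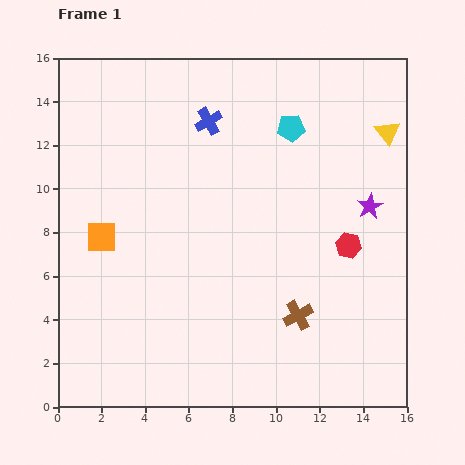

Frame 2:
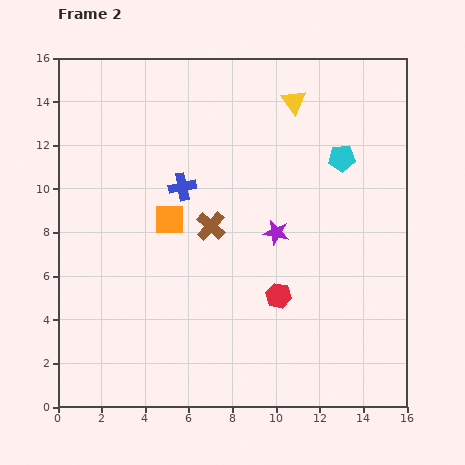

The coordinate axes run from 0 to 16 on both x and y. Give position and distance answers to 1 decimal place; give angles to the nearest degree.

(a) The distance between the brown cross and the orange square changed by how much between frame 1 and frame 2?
-7.8

Distance in frame 1: 9.7. Distance in frame 2: 1.9.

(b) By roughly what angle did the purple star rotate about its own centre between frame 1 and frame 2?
31° counter-clockwise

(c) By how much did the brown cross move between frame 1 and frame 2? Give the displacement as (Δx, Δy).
(-4.0, 4.1)

The brown cross was at (11.0, 4.2) in frame 1 and (7.0, 8.3) in frame 2.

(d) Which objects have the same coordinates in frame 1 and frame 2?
none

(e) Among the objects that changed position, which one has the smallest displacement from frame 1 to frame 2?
the cyan pentagon

(moved 2.7)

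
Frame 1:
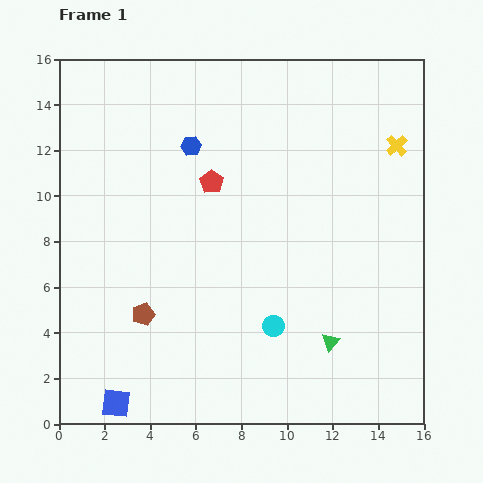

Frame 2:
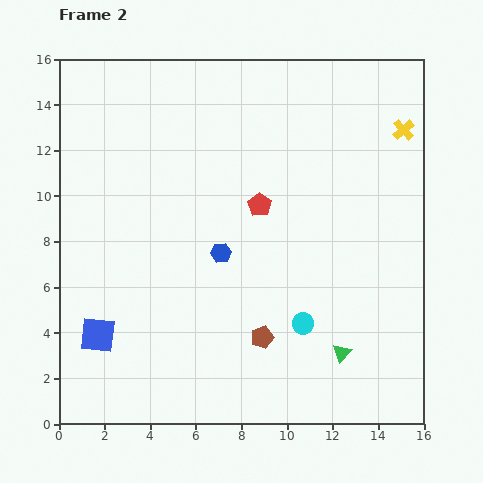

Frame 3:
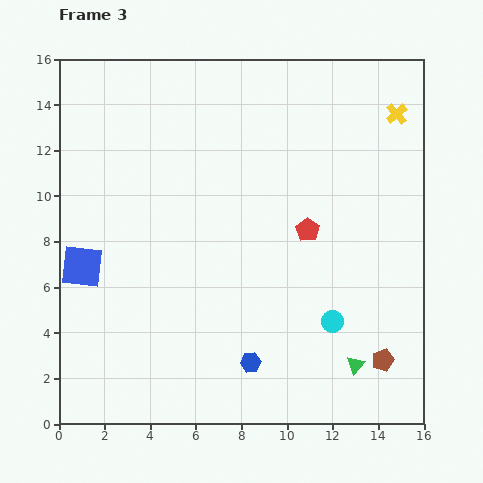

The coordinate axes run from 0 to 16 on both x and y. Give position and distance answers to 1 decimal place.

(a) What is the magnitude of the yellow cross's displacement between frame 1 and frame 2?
0.8

The yellow cross moved from (14.8, 12.2) to (15.1, 12.9), a distance of √(0.3² + 0.7²) ≈ 0.8.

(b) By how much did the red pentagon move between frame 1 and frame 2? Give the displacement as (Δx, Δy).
(2.1, -1.0)

The red pentagon was at (6.7, 10.6) in frame 1 and (8.8, 9.6) in frame 2.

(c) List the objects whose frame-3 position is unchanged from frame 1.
none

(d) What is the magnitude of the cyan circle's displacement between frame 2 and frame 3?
1.3

The cyan circle moved from (10.7, 4.4) to (12.0, 4.5), a distance of √(1.3² + 0.1²) ≈ 1.3.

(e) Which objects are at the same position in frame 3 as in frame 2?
none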